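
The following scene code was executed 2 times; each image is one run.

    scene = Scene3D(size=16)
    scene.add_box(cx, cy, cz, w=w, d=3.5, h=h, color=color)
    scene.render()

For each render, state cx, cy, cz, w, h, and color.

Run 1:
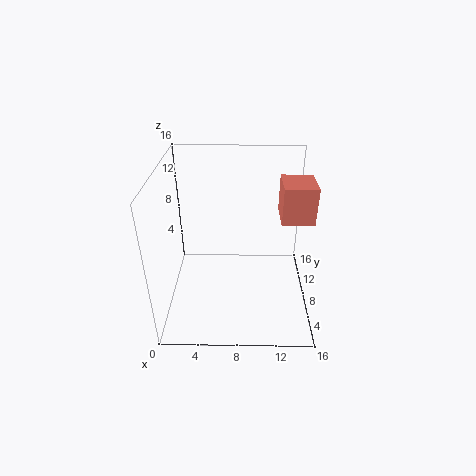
cx = 12; cy = 3; cz = 12.5; w = 3; h = 3.5; color = 'salmon'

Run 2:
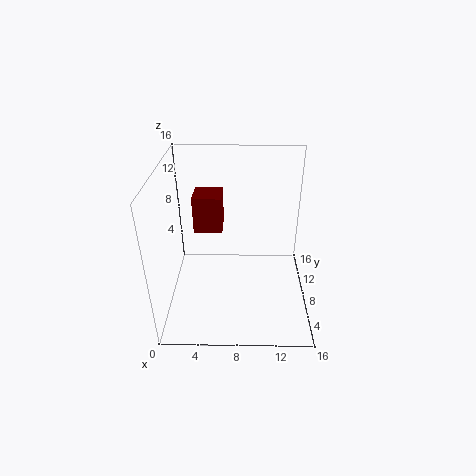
cx = 2.5; cy = 11.5; cz = 6.5; w = 3.5; h = 4.5; color = 'maroon'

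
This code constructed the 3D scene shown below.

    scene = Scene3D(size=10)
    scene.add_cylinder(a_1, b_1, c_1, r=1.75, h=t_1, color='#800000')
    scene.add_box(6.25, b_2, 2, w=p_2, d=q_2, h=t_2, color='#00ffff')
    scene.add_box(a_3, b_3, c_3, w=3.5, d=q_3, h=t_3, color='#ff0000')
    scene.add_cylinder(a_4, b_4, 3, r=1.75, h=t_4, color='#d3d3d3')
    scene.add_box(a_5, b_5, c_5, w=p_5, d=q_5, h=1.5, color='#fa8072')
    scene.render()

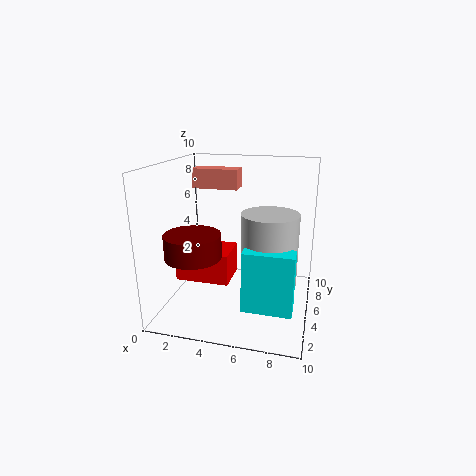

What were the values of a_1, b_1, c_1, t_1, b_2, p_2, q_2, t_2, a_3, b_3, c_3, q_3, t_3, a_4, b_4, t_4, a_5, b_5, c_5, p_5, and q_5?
a_1 = 3, b_1 = 1.75, c_1 = 4.75, t_1 = 1.5, b_2 = 0.75, p_2 = 3, q_2 = 1.25, t_2 = 3.75, a_3 = 1.5, b_3 = 2.25, c_3 = 2.75, q_3 = 2.5, t_3 = 2, a_4 = 7.5, b_4 = 3, t_4 = 4.5, a_5 = 0.75, b_5 = 7.5, c_5 = 7.75, p_5 = 3.5, q_5 = 1.5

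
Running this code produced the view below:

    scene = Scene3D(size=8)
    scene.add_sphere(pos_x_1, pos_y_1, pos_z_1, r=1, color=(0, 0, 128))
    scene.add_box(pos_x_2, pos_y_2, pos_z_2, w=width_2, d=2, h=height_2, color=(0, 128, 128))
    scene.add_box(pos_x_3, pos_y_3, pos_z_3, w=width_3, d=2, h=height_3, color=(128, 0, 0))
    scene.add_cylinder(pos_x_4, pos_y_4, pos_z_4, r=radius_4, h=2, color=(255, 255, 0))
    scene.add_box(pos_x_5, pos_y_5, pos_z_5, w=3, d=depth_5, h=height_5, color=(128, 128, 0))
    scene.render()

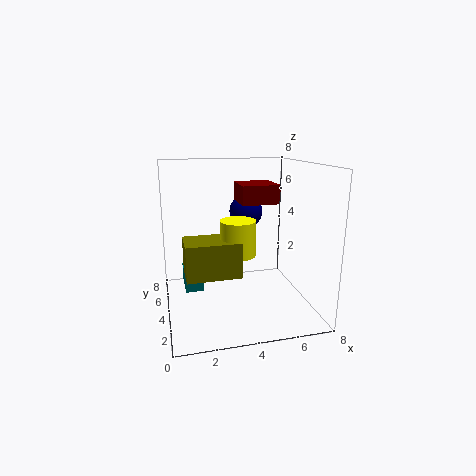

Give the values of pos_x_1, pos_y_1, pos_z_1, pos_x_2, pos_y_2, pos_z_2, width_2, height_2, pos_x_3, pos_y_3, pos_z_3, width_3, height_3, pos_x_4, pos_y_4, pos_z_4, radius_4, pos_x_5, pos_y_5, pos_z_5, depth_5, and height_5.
pos_x_1 = 5; pos_y_1 = 6; pos_z_1 = 5; pos_x_2 = 1; pos_y_2 = 4; pos_z_2 = 1; width_2 = 1; height_2 = 1; pos_x_3 = 4; pos_y_3 = 3; pos_z_3 = 6; width_3 = 2; height_3 = 1; pos_x_4 = 4; pos_y_4 = 4; pos_z_4 = 3; radius_4 = 1; pos_x_5 = 1; pos_y_5 = 3; pos_z_5 = 2; depth_5 = 2; height_5 = 2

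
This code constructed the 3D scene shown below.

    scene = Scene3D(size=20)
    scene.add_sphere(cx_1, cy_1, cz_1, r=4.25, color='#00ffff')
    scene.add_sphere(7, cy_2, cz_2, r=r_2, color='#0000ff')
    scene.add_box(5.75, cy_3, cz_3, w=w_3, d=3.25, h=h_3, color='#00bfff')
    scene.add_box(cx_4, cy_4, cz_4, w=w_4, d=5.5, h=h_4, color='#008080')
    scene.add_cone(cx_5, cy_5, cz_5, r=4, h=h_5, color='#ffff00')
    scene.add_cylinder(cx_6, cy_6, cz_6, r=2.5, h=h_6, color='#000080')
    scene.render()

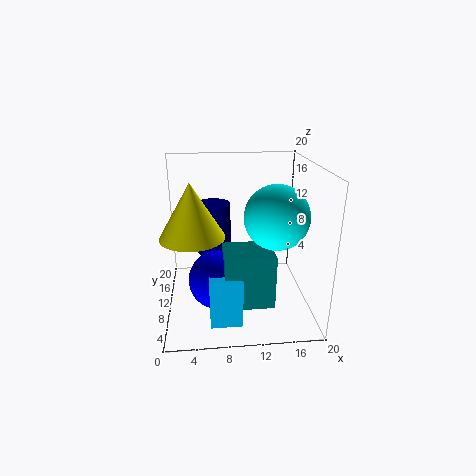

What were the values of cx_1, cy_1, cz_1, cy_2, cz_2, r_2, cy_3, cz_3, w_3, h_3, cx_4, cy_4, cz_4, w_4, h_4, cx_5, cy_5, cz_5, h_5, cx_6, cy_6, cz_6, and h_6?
cx_1 = 14.75, cy_1 = 7.5, cz_1 = 13.75, cy_2 = 8, cz_2 = 4.75, r_2 = 4, cy_3 = 3.25, cz_3 = 0.25, w_3 = 4.25, h_3 = 6.75, cx_4 = 7.75, cy_4 = 3.75, cz_4 = 2.5, w_4 = 6.5, h_4 = 7.25, cx_5 = 4, cy_5 = 5.75, cz_5 = 12.25, h_5 = 6.75, cx_6 = 6.75, cy_6 = 13.5, cz_6 = 6.5, h_6 = 7.5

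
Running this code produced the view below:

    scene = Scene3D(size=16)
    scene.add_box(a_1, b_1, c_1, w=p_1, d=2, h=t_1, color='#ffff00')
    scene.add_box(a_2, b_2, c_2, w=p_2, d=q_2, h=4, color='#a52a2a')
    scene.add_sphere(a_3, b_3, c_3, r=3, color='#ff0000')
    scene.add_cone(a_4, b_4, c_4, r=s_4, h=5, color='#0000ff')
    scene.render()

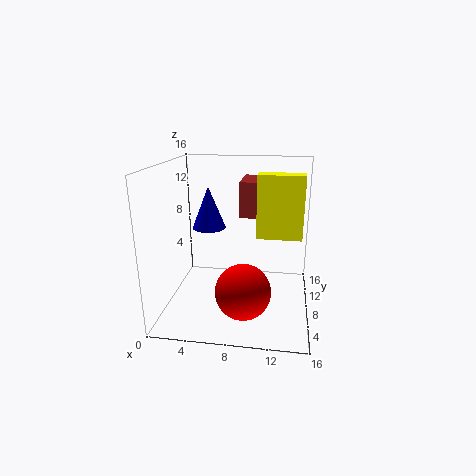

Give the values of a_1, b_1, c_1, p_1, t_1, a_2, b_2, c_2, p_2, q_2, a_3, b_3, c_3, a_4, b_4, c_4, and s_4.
a_1 = 10; b_1 = 8; c_1 = 8; p_1 = 5; t_1 = 7; a_2 = 8; b_2 = 9; c_2 = 10; p_2 = 2; q_2 = 5; a_3 = 9; b_3 = 5; c_3 = 3; a_4 = 4; b_4 = 11; c_4 = 8; s_4 = 2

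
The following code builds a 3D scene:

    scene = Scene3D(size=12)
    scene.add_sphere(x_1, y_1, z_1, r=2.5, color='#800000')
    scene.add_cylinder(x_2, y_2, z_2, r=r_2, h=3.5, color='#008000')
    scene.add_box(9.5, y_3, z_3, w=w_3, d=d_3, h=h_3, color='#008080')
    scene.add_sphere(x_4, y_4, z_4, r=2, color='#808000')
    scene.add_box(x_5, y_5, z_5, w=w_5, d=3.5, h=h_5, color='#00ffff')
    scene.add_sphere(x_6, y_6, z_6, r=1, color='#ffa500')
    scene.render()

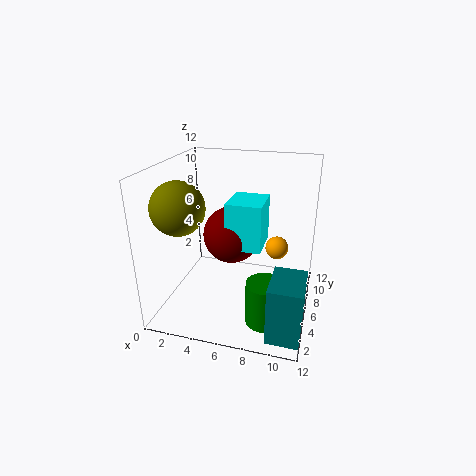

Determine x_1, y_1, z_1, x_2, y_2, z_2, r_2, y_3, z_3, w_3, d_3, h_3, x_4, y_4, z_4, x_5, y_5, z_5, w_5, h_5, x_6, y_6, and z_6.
x_1 = 5, y_1 = 7.5, z_1 = 5.5, x_2 = 9, y_2 = 3, z_2 = 0.5, r_2 = 1.5, y_3 = 0.5, z_3 = 0.5, w_3 = 2.5, d_3 = 3.5, h_3 = 4.5, x_4 = 2.5, y_4 = 2.5, z_4 = 9.5, x_5 = 5, y_5 = 5.5, z_5 = 5, w_5 = 3, h_5 = 4, x_6 = 9, y_6 = 8, z_6 = 4.5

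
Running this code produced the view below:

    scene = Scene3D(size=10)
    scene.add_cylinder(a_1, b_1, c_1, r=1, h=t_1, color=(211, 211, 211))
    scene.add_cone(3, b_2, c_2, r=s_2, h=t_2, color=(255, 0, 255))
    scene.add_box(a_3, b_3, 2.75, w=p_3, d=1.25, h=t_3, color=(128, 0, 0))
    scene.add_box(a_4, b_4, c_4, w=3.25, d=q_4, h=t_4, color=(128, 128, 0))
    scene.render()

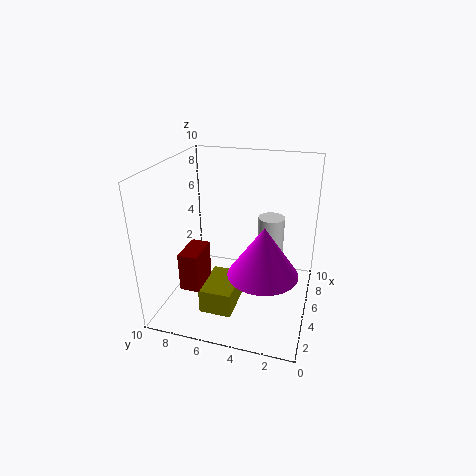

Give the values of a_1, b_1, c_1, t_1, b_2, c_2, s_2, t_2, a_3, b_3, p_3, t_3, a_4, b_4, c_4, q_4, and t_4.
a_1 = 8; b_1 = 3.25; c_1 = 2.25; t_1 = 3.25; b_2 = 2.75; c_2 = 3.75; s_2 = 2.25; t_2 = 3.25; a_3 = 1.25; b_3 = 6.5; p_3 = 2.25; t_3 = 2.5; a_4 = 2.25; b_4 = 4.75; c_4 = 0.25; q_4 = 2.25; t_4 = 1.75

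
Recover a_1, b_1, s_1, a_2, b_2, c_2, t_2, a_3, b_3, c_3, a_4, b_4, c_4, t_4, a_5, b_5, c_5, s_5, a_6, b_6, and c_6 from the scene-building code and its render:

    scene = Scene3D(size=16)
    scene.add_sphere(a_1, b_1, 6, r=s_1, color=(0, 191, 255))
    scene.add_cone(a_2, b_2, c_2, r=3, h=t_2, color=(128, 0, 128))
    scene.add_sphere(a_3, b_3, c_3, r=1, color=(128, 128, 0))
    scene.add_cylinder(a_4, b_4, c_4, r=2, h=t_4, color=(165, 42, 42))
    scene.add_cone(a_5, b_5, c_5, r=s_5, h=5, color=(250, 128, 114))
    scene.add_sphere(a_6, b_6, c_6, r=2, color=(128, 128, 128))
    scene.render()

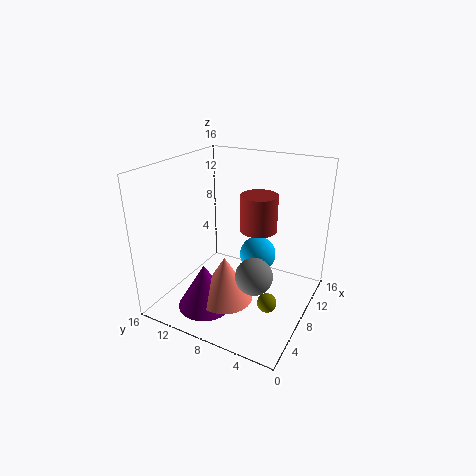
a_1 = 9; b_1 = 6; s_1 = 2; a_2 = 4; b_2 = 10; c_2 = 1; t_2 = 5; a_3 = 5; b_3 = 3; c_3 = 3; a_4 = 9; b_4 = 6; c_4 = 9; t_4 = 4; a_5 = 5; b_5 = 8; c_5 = 2; s_5 = 3; a_6 = 6; b_6 = 5; c_6 = 5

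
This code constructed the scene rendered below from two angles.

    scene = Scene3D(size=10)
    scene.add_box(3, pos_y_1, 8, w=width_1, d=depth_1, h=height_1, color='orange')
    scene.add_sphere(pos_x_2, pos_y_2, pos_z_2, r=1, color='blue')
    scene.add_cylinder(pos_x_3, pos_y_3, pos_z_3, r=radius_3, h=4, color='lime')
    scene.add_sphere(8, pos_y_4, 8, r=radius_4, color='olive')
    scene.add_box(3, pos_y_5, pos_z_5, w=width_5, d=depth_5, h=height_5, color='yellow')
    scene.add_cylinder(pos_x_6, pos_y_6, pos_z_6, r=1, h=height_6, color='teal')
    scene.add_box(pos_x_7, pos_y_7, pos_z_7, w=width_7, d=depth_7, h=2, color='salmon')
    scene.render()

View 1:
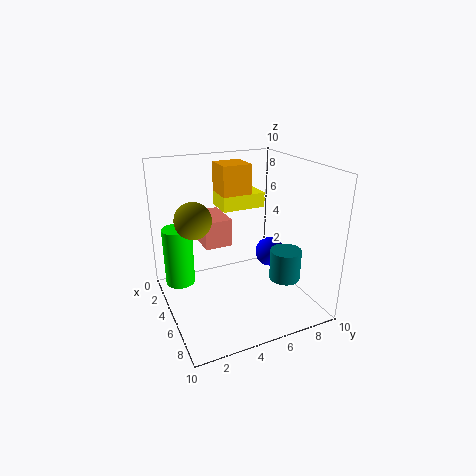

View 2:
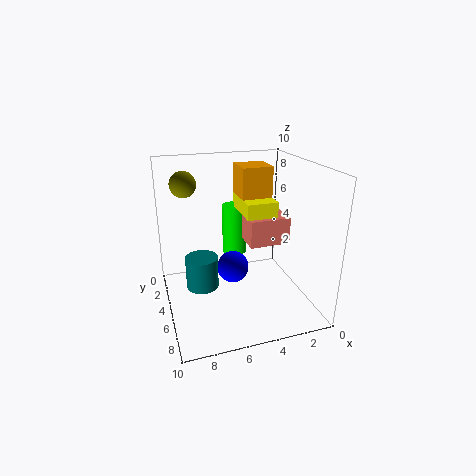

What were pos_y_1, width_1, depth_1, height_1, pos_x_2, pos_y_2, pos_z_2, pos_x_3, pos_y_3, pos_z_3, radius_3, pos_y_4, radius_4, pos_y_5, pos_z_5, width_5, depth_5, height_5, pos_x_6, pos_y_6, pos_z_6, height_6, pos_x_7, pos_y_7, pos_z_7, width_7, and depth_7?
pos_y_1 = 4; width_1 = 2; depth_1 = 2; height_1 = 2; pos_x_2 = 6; pos_y_2 = 7; pos_z_2 = 4; pos_x_3 = 4; pos_y_3 = 1; pos_z_3 = 2; radius_3 = 1; pos_y_4 = 1; radius_4 = 1; pos_y_5 = 4; pos_z_5 = 7; width_5 = 2; depth_5 = 3; height_5 = 1; pos_x_6 = 8; pos_y_6 = 7; pos_z_6 = 3; height_6 = 2; pos_x_7 = 1; pos_y_7 = 3; pos_z_7 = 4; width_7 = 3; depth_7 = 2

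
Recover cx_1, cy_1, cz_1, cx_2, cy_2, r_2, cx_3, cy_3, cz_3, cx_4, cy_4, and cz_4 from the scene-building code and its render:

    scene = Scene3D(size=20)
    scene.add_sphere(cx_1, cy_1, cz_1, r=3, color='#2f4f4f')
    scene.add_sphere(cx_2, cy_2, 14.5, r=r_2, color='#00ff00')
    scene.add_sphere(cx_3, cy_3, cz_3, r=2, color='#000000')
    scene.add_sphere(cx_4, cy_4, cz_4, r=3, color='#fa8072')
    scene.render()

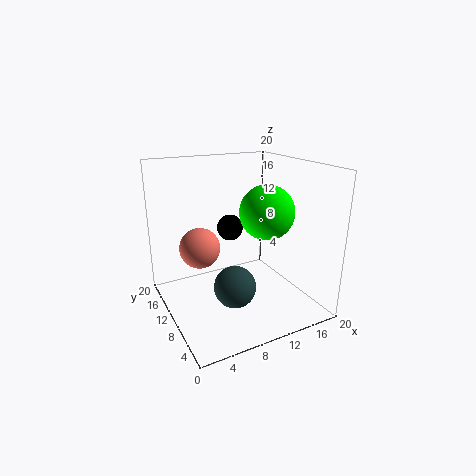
cx_1 = 9
cy_1 = 9
cz_1 = 3
cx_2 = 12
cy_2 = 6
r_2 = 3.5
cx_3 = 11.5
cy_3 = 15.5
cz_3 = 9.5
cx_4 = 6
cy_4 = 14.5
cz_4 = 7.5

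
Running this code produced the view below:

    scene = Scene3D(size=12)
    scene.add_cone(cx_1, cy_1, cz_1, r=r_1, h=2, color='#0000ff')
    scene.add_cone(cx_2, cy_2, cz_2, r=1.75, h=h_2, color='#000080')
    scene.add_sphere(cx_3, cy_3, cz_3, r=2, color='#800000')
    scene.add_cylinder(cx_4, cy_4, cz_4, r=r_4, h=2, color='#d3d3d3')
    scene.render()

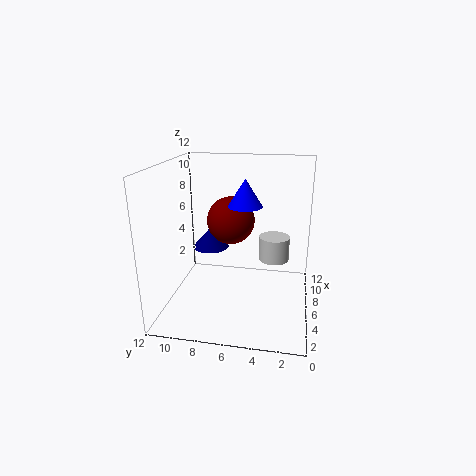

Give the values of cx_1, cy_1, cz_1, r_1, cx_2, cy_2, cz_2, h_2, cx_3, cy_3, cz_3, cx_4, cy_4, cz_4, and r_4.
cx_1 = 3.5; cy_1 = 5; cz_1 = 9.5; r_1 = 1.25; cx_2 = 10; cy_2 = 9.5; cz_2 = 3.25; h_2 = 2; cx_3 = 6.75; cy_3 = 6.75; cz_3 = 7.25; cx_4 = 6.25; cy_4 = 3; cz_4 = 4.25; r_4 = 1.25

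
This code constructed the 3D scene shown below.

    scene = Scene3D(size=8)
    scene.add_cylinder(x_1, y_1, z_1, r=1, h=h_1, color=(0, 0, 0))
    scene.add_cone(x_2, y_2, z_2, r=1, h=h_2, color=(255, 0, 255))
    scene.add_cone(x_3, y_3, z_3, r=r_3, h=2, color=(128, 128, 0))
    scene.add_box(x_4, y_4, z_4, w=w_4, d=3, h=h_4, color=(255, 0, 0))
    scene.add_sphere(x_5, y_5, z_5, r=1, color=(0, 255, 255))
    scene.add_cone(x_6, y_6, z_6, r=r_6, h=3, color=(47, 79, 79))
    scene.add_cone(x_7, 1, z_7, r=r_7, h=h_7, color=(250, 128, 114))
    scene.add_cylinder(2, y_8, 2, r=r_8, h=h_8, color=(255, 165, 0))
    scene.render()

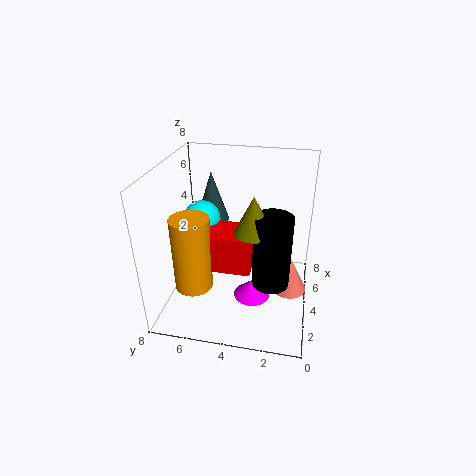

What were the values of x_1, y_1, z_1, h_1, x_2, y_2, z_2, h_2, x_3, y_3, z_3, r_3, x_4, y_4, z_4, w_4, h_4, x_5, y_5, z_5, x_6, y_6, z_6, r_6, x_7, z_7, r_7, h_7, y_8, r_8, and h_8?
x_1 = 3, y_1 = 2, z_1 = 2, h_1 = 4, x_2 = 3, y_2 = 3, z_2 = 1, h_2 = 1, x_3 = 3, y_3 = 3, z_3 = 5, r_3 = 1, x_4 = 2, y_4 = 3, z_4 = 3, w_4 = 2, h_4 = 2, x_5 = 4, y_5 = 6, z_5 = 5, x_6 = 6, y_6 = 6, z_6 = 4, r_6 = 1, x_7 = 4, z_7 = 1, r_7 = 1, h_7 = 2, y_8 = 6, r_8 = 1, h_8 = 4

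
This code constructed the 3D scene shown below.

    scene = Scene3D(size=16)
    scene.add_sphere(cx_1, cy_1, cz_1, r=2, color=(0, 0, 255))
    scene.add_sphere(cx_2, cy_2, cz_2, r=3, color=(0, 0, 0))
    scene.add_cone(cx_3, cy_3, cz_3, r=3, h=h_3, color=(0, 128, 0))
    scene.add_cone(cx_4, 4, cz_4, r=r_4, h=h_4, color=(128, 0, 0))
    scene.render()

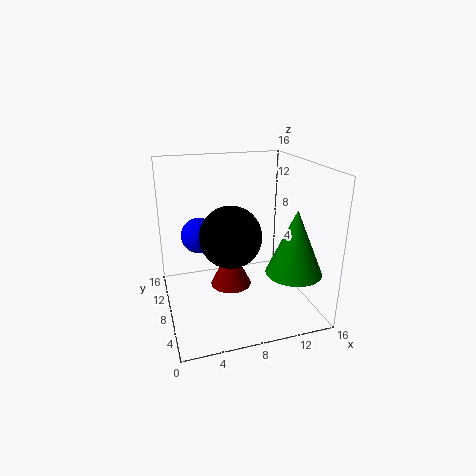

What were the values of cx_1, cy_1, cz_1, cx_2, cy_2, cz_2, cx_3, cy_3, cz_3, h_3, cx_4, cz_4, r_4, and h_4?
cx_1 = 4
cy_1 = 10
cz_1 = 8
cx_2 = 6
cy_2 = 4
cz_2 = 10
cx_3 = 13
cy_3 = 4
cz_3 = 5
h_3 = 7
cx_4 = 6
cz_4 = 5
r_4 = 2
h_4 = 4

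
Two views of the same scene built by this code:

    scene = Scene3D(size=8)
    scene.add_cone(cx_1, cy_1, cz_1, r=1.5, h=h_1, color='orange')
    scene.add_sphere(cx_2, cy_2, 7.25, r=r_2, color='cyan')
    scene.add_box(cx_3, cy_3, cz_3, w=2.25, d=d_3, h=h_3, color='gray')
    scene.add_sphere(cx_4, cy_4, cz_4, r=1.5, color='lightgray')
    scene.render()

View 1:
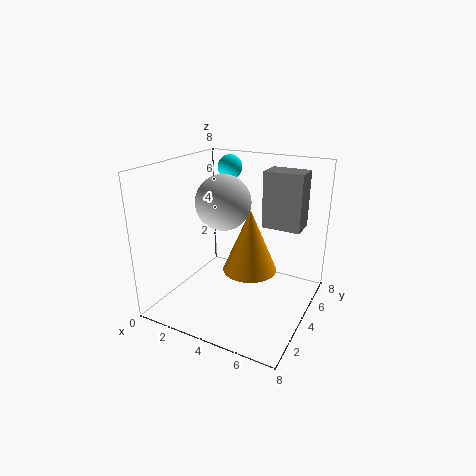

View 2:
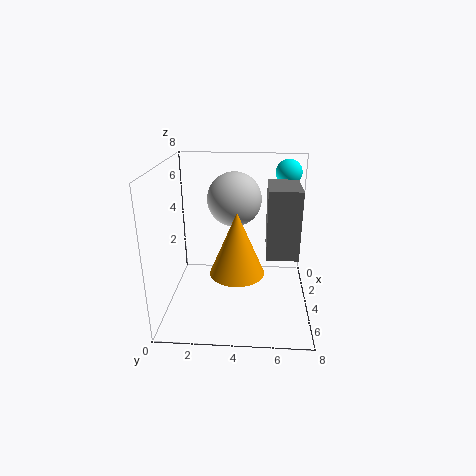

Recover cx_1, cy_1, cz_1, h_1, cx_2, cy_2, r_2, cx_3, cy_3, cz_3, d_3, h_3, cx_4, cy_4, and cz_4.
cx_1 = 4.75
cy_1 = 4
cz_1 = 2.25
h_1 = 3.5
cx_2 = 2
cy_2 = 6.75
r_2 = 0.75
cx_3 = 4.75
cy_3 = 5.5
cz_3 = 4.25
d_3 = 1.5
h_3 = 3.25
cx_4 = 3.25
cy_4 = 3.75
cz_4 = 6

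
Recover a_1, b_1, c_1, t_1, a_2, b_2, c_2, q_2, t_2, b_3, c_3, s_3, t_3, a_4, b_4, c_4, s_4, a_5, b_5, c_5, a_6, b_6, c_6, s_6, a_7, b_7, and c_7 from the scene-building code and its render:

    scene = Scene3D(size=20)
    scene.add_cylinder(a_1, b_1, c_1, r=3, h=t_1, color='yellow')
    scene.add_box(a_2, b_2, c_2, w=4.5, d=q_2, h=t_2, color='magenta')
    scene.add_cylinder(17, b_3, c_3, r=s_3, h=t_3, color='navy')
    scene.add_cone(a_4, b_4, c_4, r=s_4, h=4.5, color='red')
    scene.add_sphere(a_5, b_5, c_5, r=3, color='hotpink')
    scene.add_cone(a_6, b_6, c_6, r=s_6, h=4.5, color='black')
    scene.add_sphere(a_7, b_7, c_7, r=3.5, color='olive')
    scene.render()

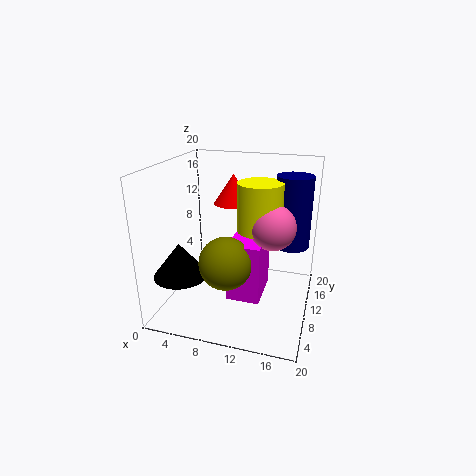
a_1 = 13
b_1 = 10
c_1 = 11.5
t_1 = 6.5
a_2 = 9.5
b_2 = 6
c_2 = 2.5
q_2 = 6.5
t_2 = 8
b_3 = 13
c_3 = 8.5
s_3 = 2.5
t_3 = 10
a_4 = 7.5
b_4 = 16
c_4 = 13
s_4 = 3
a_5 = 15
b_5 = 9
c_5 = 12.5
a_6 = 4
b_6 = 4
c_6 = 6.5
s_6 = 3.5
a_7 = 9.5
b_7 = 6
c_7 = 8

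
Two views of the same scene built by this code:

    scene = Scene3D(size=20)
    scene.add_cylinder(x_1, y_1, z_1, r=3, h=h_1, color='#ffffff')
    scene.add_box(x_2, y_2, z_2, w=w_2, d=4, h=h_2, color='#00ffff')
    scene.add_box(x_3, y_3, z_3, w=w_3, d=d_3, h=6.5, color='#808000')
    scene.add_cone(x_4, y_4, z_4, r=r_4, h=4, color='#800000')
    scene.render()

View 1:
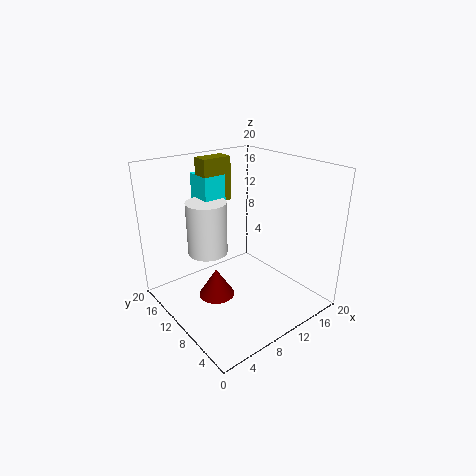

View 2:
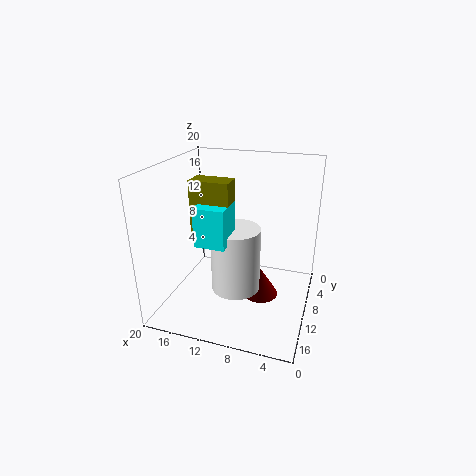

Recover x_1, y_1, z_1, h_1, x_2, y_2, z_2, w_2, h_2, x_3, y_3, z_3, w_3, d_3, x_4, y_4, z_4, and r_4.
x_1 = 8.5, y_1 = 15.5, z_1 = 6, h_1 = 8, x_2 = 8.5, y_2 = 15.5, z_2 = 13, w_2 = 3.5, h_2 = 4.5, x_3 = 8.5, y_3 = 15.5, z_3 = 13.5, w_3 = 4.5, d_3 = 2.5, x_4 = 6.5, y_4 = 10.5, z_4 = 2, r_4 = 2.5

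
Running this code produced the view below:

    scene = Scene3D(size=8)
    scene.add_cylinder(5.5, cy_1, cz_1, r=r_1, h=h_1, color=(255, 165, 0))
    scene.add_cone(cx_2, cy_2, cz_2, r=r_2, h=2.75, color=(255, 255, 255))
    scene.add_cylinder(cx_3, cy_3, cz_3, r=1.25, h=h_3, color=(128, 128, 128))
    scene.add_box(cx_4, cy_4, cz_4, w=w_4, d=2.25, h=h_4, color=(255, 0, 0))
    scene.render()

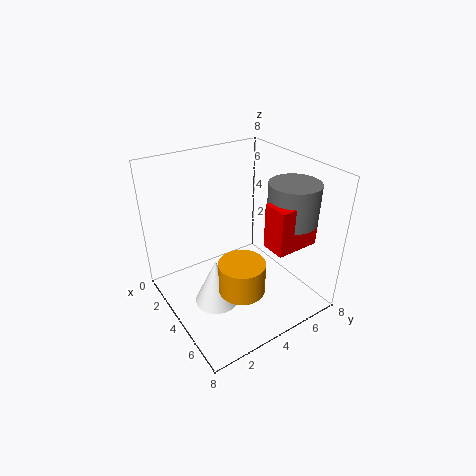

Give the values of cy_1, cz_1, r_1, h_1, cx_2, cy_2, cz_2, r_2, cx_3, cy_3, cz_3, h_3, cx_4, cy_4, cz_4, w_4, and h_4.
cy_1 = 3.25, cz_1 = 1.75, r_1 = 1.25, h_1 = 1.75, cx_2 = 4, cy_2 = 2.5, cz_2 = 0.25, r_2 = 1.25, cx_3 = 6.5, cy_3 = 5.5, cz_3 = 5.75, h_3 = 2, cx_4 = 6.25, cy_4 = 4, cz_4 = 4.75, w_4 = 1.25, h_4 = 2.25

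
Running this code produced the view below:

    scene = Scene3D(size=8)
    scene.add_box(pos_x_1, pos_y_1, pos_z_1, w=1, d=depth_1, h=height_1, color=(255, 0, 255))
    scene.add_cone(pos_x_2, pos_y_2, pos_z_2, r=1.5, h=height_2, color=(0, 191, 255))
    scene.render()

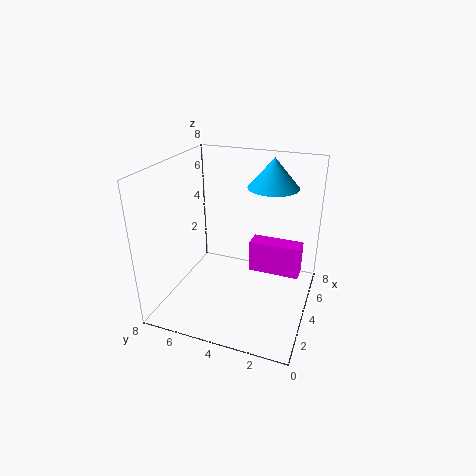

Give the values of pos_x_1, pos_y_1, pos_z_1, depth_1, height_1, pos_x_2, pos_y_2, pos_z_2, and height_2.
pos_x_1 = 3.75; pos_y_1 = 0.5; pos_z_1 = 2.25; depth_1 = 2.75; height_1 = 1.75; pos_x_2 = 6.5; pos_y_2 = 2.75; pos_z_2 = 6.25; height_2 = 1.75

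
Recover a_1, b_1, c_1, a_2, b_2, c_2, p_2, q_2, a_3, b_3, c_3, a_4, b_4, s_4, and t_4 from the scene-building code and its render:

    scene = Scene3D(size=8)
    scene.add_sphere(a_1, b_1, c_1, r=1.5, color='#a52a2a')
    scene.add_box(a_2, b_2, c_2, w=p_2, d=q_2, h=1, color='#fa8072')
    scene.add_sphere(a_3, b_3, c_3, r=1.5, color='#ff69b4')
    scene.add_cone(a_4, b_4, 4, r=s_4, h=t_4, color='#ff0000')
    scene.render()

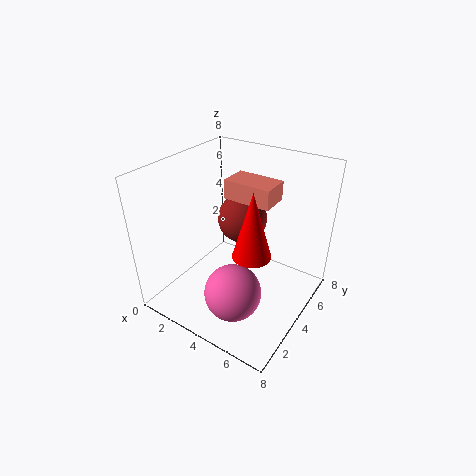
a_1 = 3; b_1 = 6; c_1 = 4; a_2 = 3.5; b_2 = 3.5; c_2 = 6.5; p_2 = 2.5; q_2 = 1.5; a_3 = 5; b_3 = 2; c_3 = 2; a_4 = 5.5; b_4 = 3; s_4 = 1; t_4 = 3.5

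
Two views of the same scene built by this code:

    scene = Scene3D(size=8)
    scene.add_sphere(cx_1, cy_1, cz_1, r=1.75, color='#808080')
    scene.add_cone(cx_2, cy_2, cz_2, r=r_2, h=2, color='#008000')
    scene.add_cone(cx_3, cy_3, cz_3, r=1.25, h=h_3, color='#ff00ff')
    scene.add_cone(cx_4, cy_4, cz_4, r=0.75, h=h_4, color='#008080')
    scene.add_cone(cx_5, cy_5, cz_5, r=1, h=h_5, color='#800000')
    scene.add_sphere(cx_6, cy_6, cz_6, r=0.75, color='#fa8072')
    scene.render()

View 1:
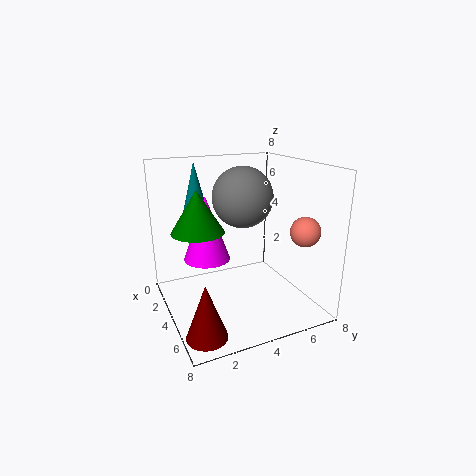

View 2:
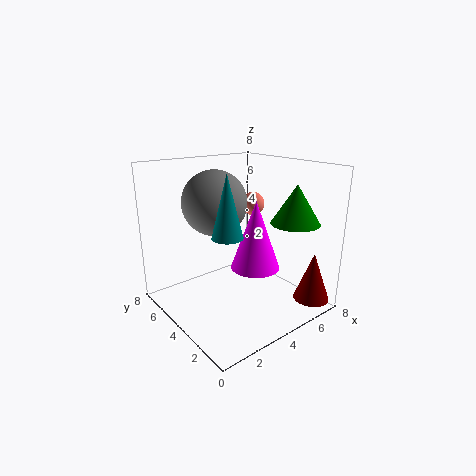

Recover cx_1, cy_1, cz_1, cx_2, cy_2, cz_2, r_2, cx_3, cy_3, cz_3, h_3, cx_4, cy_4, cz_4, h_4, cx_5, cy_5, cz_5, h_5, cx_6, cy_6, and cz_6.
cx_1 = 3, cy_1 = 4.75, cz_1 = 6, cx_2 = 5.5, cy_2 = 1.25, cz_2 = 5.25, r_2 = 1.25, cx_3 = 3.75, cy_3 = 2.25, cz_3 = 3, h_3 = 3.5, cx_4 = 2, cy_4 = 2.25, cz_4 = 5, h_4 = 3, cx_5 = 7, cy_5 = 1, cz_5 = 0.5, h_5 = 2.75, cx_6 = 7, cy_6 = 6.25, cz_6 = 5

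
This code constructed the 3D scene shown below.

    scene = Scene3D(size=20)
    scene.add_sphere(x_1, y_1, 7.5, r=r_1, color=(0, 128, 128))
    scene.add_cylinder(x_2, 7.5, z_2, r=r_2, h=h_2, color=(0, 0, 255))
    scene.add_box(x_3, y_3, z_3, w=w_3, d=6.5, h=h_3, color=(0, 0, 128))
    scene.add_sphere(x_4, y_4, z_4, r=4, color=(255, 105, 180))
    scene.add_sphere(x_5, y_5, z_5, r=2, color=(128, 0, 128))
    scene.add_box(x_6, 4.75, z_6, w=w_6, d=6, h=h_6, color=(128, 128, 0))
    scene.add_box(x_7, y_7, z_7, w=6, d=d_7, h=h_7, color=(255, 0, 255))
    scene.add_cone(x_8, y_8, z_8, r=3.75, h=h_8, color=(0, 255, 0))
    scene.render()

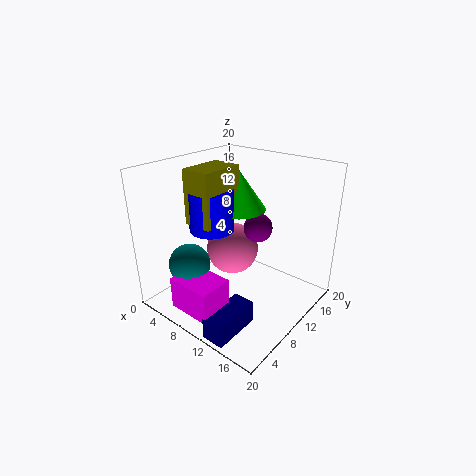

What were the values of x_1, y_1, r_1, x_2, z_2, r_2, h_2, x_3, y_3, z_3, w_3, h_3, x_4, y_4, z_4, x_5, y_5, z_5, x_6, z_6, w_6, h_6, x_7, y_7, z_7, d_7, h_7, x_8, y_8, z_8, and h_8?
x_1 = 6.75
y_1 = 3.75
r_1 = 2.75
x_2 = 7.5
z_2 = 11.5
r_2 = 3
h_2 = 5.5
x_3 = 12.25
y_3 = 0.25
z_3 = 0.5
w_3 = 3
h_3 = 3
x_4 = 6.25
y_4 = 13.25
z_4 = 5.75
x_5 = 11.75
y_5 = 12.25
z_5 = 11.25
x_6 = 5.5
z_6 = 12.75
w_6 = 4
h_6 = 7.25
x_7 = 6.75
y_7 = 0.25
z_7 = 2.75
d_7 = 4.5
h_7 = 4.25
x_8 = 8.75
y_8 = 11.75
z_8 = 13.5
h_8 = 5.5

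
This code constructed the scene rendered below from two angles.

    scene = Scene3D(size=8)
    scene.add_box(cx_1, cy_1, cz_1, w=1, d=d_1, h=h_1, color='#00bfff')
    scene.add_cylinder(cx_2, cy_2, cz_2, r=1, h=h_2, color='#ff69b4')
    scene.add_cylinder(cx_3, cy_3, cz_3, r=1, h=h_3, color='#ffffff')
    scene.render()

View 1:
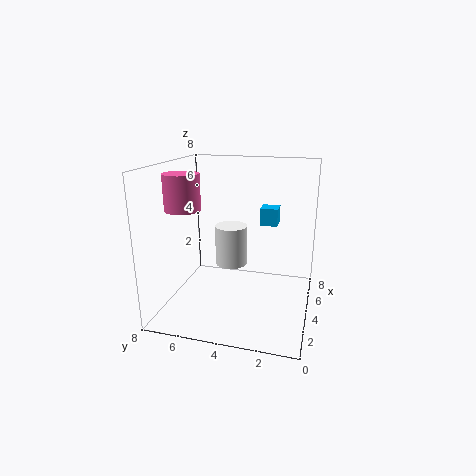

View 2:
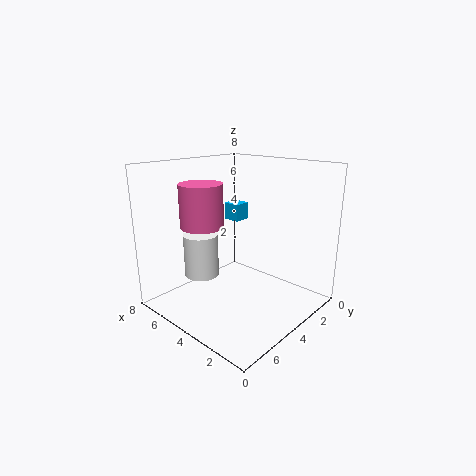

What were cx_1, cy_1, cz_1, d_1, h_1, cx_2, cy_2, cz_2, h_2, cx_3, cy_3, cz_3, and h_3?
cx_1 = 5
cy_1 = 2
cz_1 = 4.5
d_1 = 1
h_1 = 1
cx_2 = 3.5
cy_2 = 7
cz_2 = 5.5
h_2 = 2
cx_3 = 6
cy_3 = 5
cz_3 = 1.5
h_3 = 2.5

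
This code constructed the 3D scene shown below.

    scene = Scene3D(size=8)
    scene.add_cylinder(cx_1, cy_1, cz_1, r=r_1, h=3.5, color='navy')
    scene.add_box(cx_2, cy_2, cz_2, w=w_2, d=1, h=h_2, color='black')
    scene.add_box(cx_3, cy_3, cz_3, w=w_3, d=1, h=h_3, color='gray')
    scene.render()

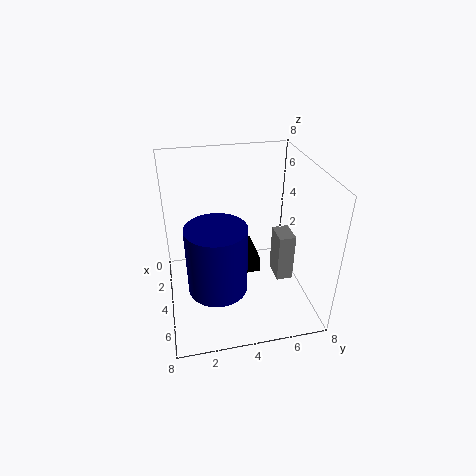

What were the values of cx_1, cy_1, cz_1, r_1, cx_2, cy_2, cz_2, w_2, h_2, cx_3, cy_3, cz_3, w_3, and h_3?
cx_1 = 6, cy_1 = 2.5, cz_1 = 2.5, r_1 = 1.5, cx_2 = 1, cy_2 = 4.5, cz_2 = 1, w_2 = 2.5, h_2 = 1, cx_3 = 2.5, cy_3 = 6.5, cz_3 = 0.5, w_3 = 1.5, h_3 = 3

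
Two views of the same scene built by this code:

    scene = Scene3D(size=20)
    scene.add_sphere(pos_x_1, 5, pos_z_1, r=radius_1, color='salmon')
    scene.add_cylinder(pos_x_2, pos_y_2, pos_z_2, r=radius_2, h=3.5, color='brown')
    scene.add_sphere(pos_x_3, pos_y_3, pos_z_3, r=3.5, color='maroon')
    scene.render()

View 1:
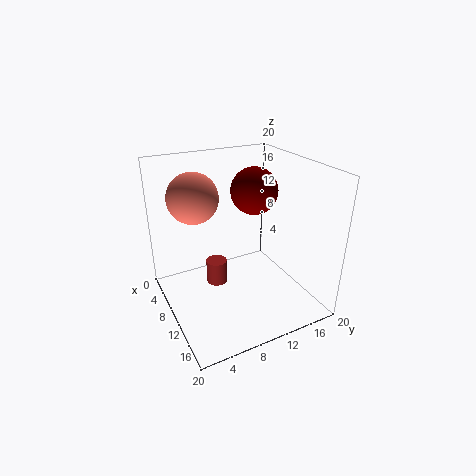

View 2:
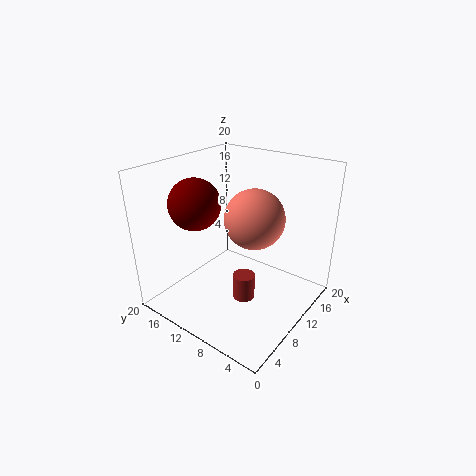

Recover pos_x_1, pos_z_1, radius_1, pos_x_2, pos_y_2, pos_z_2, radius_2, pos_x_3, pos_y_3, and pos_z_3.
pos_x_1 = 6.5
pos_z_1 = 15.5
radius_1 = 3.5
pos_x_2 = 8
pos_y_2 = 7.5
pos_z_2 = 2.5
radius_2 = 1.5
pos_x_3 = 6.5
pos_y_3 = 14.5
pos_z_3 = 15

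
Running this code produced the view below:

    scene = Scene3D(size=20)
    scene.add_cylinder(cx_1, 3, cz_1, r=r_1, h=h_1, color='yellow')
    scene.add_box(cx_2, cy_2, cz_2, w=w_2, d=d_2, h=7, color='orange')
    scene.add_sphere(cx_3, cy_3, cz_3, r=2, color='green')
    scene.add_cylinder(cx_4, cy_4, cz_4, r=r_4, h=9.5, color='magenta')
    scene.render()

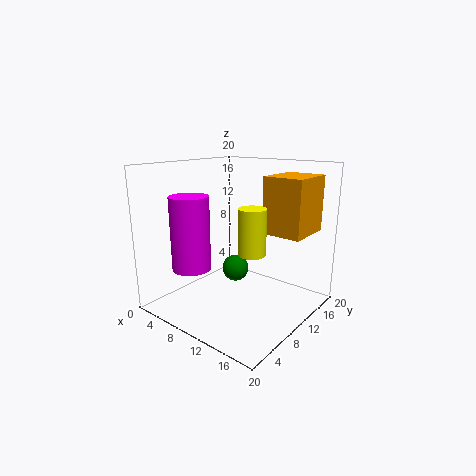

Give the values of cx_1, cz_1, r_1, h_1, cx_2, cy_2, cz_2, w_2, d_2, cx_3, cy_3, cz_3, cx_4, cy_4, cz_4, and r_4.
cx_1 = 17.5; cz_1 = 11.5; r_1 = 1.5; h_1 = 5; cx_2 = 15; cy_2 = 8.5; cz_2 = 12; w_2 = 5; d_2 = 6; cx_3 = 7.5; cy_3 = 12.5; cz_3 = 4; cx_4 = 7.5; cy_4 = 3.5; cz_4 = 7; r_4 = 2.5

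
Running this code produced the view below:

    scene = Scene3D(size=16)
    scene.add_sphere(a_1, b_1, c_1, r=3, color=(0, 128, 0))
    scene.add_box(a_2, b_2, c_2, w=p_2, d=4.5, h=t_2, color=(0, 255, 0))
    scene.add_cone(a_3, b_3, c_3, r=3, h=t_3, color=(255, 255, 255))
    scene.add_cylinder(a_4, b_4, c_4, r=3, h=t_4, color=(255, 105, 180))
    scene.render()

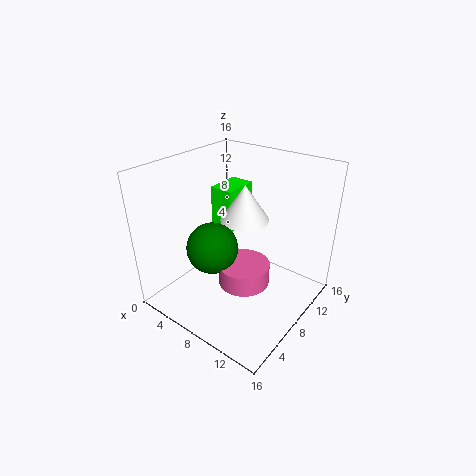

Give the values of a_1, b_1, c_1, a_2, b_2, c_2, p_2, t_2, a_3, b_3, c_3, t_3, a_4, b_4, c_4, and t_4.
a_1 = 5; b_1 = 7; c_1 = 6; a_2 = 1.5; b_2 = 11; c_2 = 6; p_2 = 3; t_2 = 5.5; a_3 = 6; b_3 = 12; c_3 = 8; t_3 = 4.5; a_4 = 8.5; b_4 = 8.5; c_4 = 2; t_4 = 2.5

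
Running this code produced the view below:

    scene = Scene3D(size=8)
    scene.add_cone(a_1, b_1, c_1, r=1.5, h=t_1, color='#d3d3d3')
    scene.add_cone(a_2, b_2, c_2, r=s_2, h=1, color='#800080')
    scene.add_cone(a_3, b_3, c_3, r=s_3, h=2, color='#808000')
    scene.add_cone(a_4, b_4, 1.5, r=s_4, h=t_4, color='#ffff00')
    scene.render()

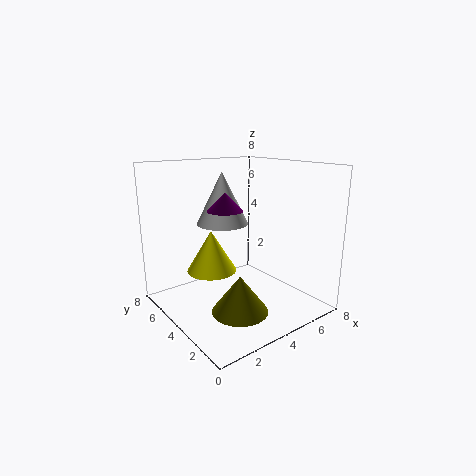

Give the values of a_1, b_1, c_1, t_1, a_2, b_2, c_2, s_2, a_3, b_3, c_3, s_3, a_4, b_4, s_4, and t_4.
a_1 = 4, b_1 = 5.5, c_1 = 4.5, t_1 = 3, a_2 = 3.5, b_2 = 4.5, c_2 = 5.5, s_2 = 1, a_3 = 3, b_3 = 2.5, c_3 = 0.5, s_3 = 1.5, a_4 = 3.5, b_4 = 6, s_4 = 1.5, t_4 = 2.5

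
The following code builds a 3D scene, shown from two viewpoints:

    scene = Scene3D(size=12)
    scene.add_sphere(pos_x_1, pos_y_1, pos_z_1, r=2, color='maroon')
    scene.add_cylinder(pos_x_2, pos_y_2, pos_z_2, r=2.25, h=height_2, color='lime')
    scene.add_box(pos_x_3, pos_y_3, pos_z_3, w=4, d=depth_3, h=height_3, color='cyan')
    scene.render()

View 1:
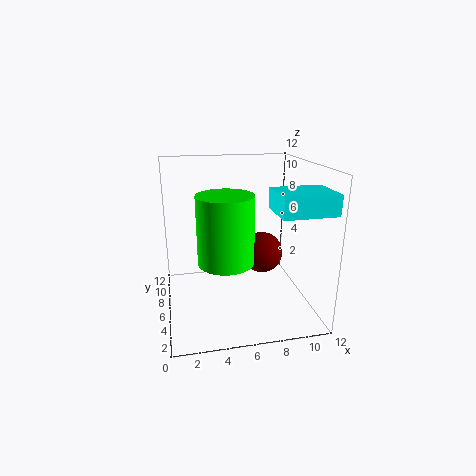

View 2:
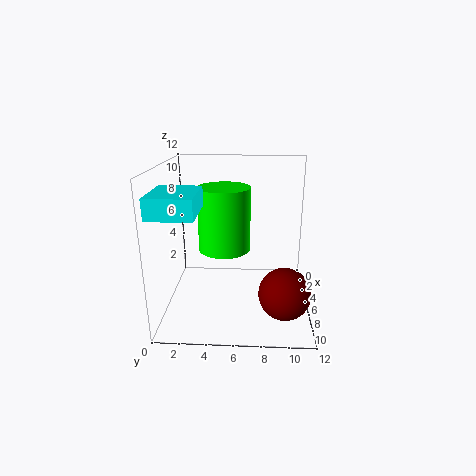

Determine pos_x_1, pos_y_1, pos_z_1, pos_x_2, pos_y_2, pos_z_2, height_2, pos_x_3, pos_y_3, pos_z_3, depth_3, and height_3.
pos_x_1 = 9.25, pos_y_1 = 9.75, pos_z_1 = 2.75, pos_x_2 = 4.75, pos_y_2 = 4.75, pos_z_2 = 4.5, height_2 = 5.5, pos_x_3 = 7.75, pos_y_3 = 0.25, pos_z_3 = 9.25, depth_3 = 3.25, height_3 = 1.5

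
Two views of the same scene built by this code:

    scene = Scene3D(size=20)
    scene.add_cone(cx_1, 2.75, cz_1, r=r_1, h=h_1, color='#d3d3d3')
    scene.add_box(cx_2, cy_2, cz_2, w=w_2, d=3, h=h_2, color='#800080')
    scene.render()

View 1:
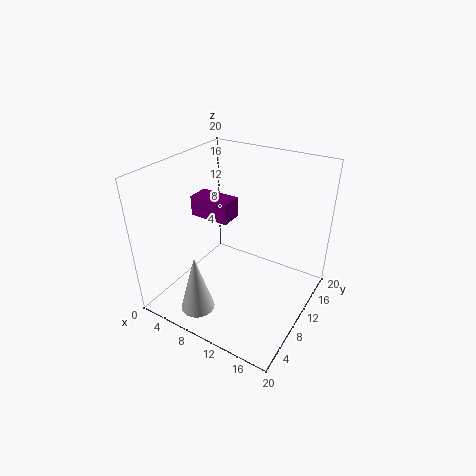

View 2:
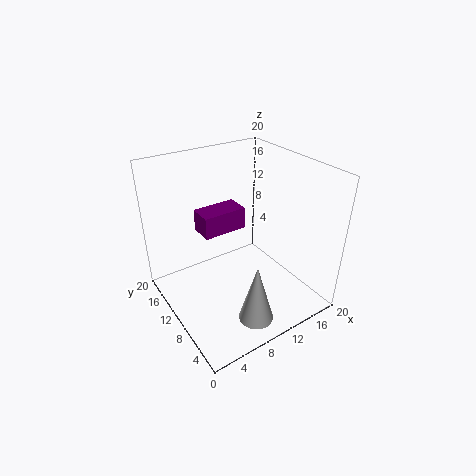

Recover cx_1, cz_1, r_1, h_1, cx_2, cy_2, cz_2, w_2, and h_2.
cx_1 = 8; cz_1 = 2.25; r_1 = 2.25; h_1 = 8; cx_2 = 4; cy_2 = 7.75; cz_2 = 13; w_2 = 5.5; h_2 = 2.75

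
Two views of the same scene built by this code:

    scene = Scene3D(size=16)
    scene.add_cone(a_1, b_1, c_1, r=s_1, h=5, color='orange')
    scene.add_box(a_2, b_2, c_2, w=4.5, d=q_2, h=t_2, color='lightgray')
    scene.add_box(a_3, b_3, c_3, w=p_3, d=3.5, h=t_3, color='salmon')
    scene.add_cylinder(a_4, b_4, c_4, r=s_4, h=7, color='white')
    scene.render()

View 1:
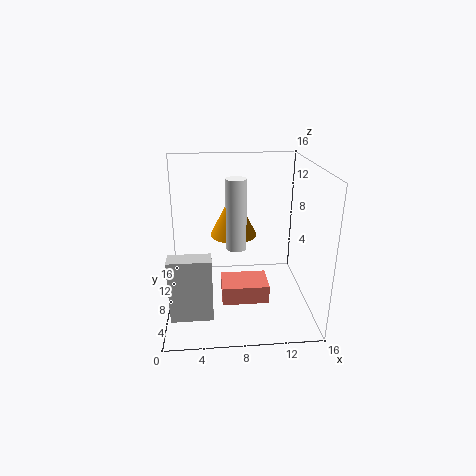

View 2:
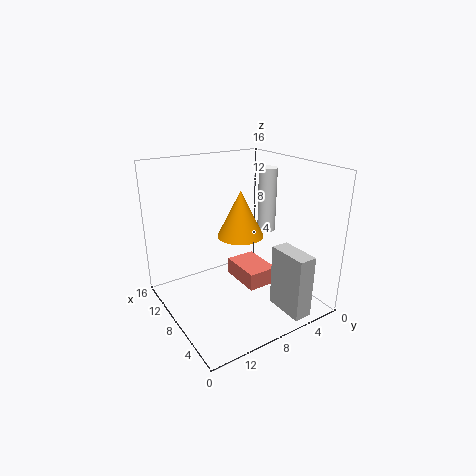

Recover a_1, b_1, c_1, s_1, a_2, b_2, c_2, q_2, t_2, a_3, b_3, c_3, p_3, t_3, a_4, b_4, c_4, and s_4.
a_1 = 7.5; b_1 = 8; c_1 = 8.5; s_1 = 2.5; a_2 = 0.5; b_2 = 3.5; c_2 = 0.5; q_2 = 2; t_2 = 7; a_3 = 6; b_3 = 4; c_3 = 2; p_3 = 5; t_3 = 2; a_4 = 7.5; b_4 = 4.5; c_4 = 8.5; s_4 = 1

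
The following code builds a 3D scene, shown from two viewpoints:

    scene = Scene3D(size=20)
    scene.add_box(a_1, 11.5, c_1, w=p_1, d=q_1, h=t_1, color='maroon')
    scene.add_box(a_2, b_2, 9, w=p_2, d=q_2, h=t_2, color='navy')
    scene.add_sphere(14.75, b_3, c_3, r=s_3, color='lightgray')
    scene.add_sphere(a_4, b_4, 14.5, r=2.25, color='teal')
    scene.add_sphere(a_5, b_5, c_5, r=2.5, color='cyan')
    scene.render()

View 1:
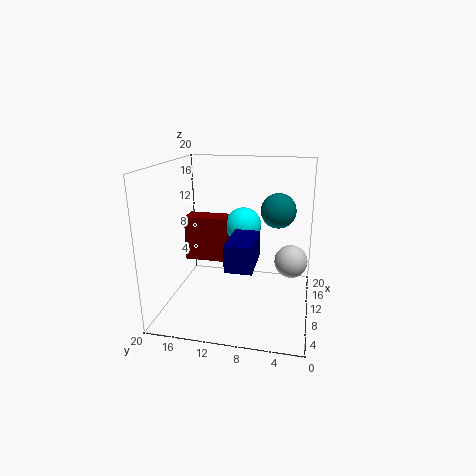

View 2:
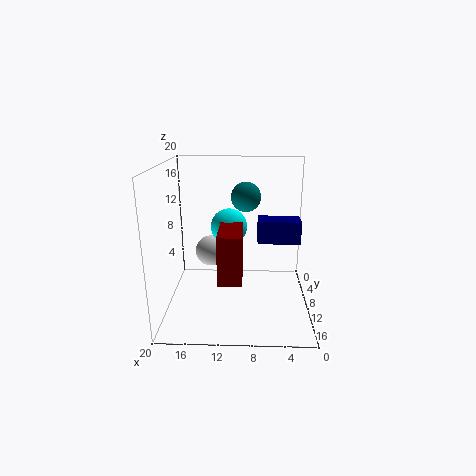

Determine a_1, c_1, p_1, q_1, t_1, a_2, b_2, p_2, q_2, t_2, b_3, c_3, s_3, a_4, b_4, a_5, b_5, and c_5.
a_1 = 9.25; c_1 = 6.5; p_1 = 3; q_1 = 6; t_1 = 6.25; a_2 = 1.25; b_2 = 6.5; p_2 = 6; q_2 = 3.25; t_2 = 3.25; b_3 = 2.75; c_3 = 5; s_3 = 2.5; a_4 = 9; b_4 = 4.5; a_5 = 11.25; b_5 = 9.5; c_5 = 11.5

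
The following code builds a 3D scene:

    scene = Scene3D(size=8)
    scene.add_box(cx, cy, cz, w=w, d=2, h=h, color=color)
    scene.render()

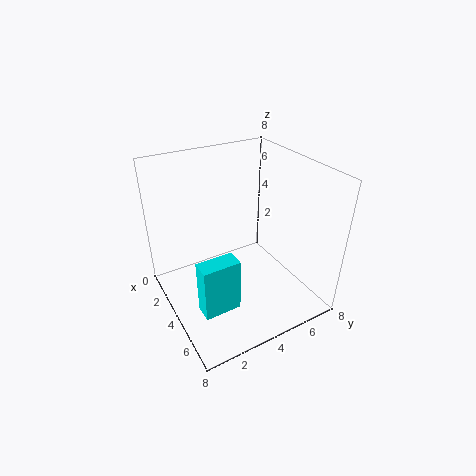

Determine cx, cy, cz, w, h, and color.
cx = 5; cy = 1; cz = 1; w = 1; h = 3; color = 'cyan'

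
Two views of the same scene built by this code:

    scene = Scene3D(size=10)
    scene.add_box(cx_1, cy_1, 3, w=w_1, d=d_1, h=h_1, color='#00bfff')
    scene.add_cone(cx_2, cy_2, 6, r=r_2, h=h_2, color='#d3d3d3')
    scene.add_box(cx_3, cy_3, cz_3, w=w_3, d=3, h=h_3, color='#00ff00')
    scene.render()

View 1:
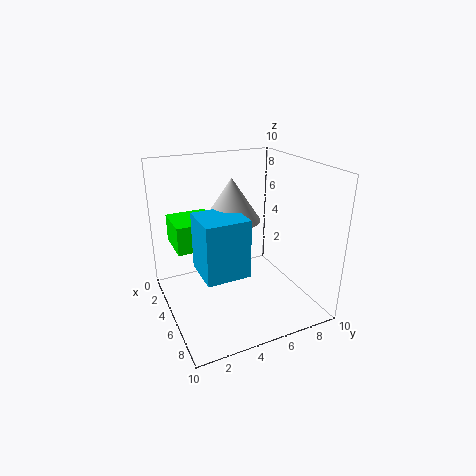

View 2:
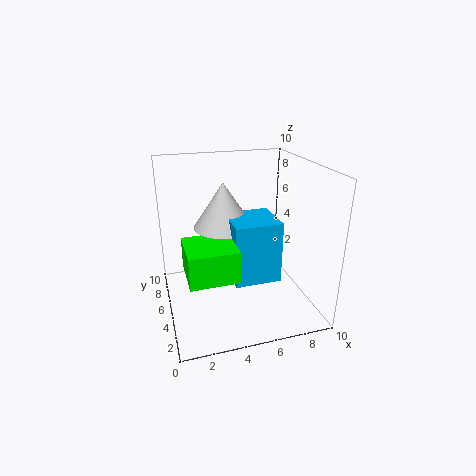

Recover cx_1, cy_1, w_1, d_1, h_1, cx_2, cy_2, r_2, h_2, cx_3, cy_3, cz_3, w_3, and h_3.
cx_1 = 4
cy_1 = 2
w_1 = 3
d_1 = 3
h_1 = 4
cx_2 = 4
cy_2 = 5
r_2 = 2
h_2 = 3
cx_3 = 1
cy_3 = 1
cz_3 = 4
w_3 = 3
h_3 = 2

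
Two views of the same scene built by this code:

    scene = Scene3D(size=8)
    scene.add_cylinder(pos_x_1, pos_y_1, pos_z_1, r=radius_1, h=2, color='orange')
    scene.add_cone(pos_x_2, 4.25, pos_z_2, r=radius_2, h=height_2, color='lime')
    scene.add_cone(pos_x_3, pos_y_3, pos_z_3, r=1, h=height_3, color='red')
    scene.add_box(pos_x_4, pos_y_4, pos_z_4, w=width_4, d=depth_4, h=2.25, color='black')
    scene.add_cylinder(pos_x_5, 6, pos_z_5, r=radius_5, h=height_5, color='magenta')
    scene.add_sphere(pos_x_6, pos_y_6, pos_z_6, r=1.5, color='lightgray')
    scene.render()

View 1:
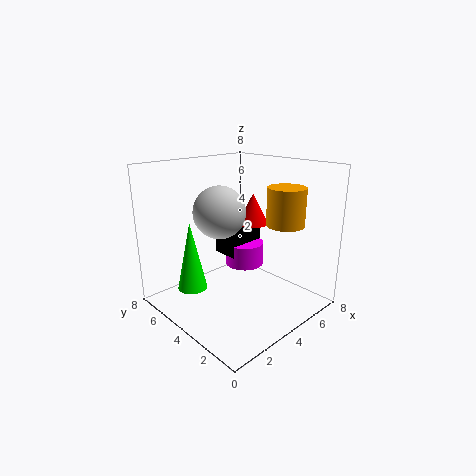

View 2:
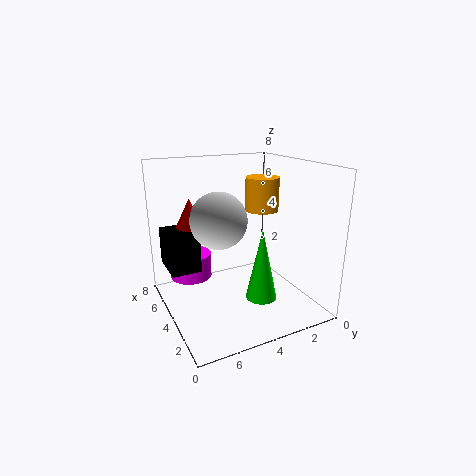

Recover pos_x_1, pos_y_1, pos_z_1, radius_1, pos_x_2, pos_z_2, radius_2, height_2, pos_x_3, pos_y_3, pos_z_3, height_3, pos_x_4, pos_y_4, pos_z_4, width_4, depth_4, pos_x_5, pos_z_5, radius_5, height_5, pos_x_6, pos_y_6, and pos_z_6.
pos_x_1 = 5.25, pos_y_1 = 1.75, pos_z_1 = 5, radius_1 = 1, pos_x_2 = 1, pos_z_2 = 2, radius_2 = 0.75, height_2 = 3.5, pos_x_3 = 7, pos_y_3 = 5.75, pos_z_3 = 3.75, height_3 = 2, pos_x_4 = 5.25, pos_y_4 = 5.75, pos_z_4 = 1.75, width_4 = 2.5, depth_4 = 1.75, pos_x_5 = 6.5, pos_z_5 = 1, radius_5 = 1.25, height_5 = 1.5, pos_x_6 = 3.75, pos_y_6 = 5.25, pos_z_6 = 5.25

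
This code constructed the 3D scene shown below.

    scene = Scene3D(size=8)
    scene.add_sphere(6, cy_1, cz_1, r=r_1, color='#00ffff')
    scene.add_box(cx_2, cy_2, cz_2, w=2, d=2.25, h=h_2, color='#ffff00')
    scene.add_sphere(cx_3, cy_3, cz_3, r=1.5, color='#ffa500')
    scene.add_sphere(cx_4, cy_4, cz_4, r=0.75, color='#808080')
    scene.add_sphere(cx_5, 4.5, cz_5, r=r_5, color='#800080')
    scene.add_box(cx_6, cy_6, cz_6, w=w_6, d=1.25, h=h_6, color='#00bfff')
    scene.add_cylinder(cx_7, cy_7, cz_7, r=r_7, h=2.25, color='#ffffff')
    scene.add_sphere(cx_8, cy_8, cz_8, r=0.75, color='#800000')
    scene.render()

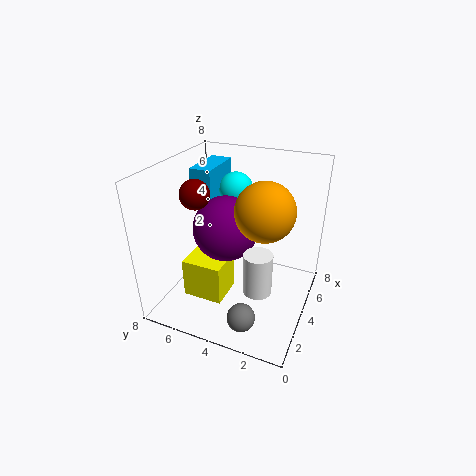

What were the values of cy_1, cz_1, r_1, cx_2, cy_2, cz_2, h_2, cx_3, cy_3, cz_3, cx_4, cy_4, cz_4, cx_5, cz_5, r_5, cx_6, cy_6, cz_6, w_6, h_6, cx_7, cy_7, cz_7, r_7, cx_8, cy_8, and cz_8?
cy_1 = 5, cz_1 = 6, r_1 = 1, cx_2 = 2, cy_2 = 4.25, cz_2 = 0.75, h_2 = 2.25, cx_3 = 3.25, cy_3 = 2.25, cz_3 = 6.25, cx_4 = 1.5, cy_4 = 2.75, cz_4 = 0.75, cx_5 = 3.5, cz_5 = 4.75, r_5 = 1.75, cx_6 = 4.25, cy_6 = 5.75, cz_6 = 5.5, w_6 = 2.75, h_6 = 2, cx_7 = 2.5, cy_7 = 2.25, cz_7 = 2, r_7 = 0.75, cx_8 = 2.25, cy_8 = 5.5, cz_8 = 7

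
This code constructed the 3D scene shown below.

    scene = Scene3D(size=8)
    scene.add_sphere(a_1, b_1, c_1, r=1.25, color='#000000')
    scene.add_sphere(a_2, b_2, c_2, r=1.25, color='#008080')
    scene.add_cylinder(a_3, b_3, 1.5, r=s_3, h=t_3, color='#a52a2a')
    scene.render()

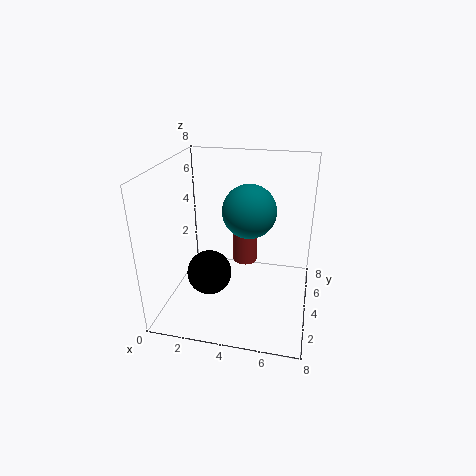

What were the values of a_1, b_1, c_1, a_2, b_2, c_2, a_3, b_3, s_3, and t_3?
a_1 = 2.5
b_1 = 3.25
c_1 = 2
a_2 = 5
b_2 = 2
c_2 = 6.5
a_3 = 4
b_3 = 6
s_3 = 0.75
t_3 = 3.75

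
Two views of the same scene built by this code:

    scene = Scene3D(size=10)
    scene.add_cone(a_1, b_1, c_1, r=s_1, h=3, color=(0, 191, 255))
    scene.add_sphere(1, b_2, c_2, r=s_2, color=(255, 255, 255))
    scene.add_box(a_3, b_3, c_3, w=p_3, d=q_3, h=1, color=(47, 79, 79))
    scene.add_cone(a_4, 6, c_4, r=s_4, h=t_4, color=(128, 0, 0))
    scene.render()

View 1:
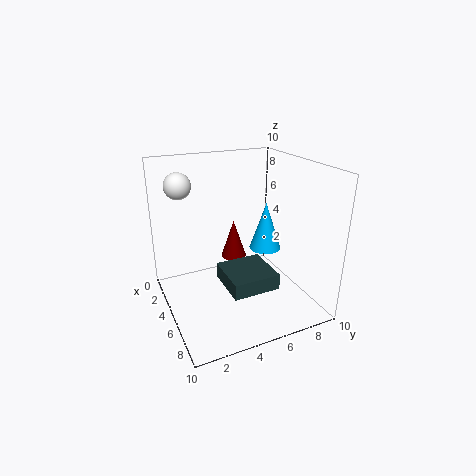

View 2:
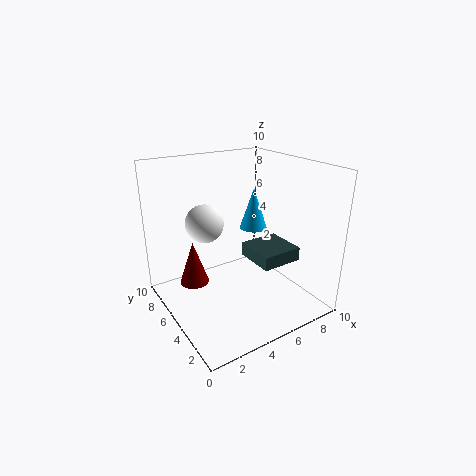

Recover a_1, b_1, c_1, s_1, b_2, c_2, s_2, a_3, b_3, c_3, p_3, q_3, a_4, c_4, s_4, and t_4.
a_1 = 7, b_1 = 6, c_1 = 5, s_1 = 1, b_2 = 2, c_2 = 8, s_2 = 1, a_3 = 6, b_3 = 3, c_3 = 3, p_3 = 3, q_3 = 3, a_4 = 2, c_4 = 2, s_4 = 1, t_4 = 3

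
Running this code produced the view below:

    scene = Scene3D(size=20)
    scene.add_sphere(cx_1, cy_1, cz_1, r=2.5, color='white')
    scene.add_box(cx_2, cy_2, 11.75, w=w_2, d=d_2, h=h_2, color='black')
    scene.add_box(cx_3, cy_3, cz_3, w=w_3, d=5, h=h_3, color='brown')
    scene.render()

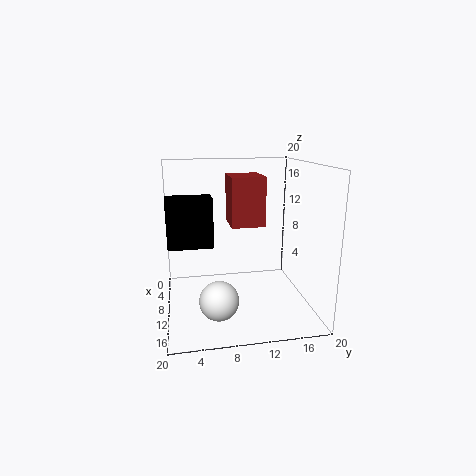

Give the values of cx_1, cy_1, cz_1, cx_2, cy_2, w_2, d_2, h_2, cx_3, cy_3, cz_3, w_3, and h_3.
cx_1 = 15.75; cy_1 = 6.5; cz_1 = 3.75; cx_2 = 15.5; cy_2 = 0.75; w_2 = 2.75; d_2 = 5; h_2 = 5.5; cx_3 = 2.25; cy_3 = 9.5; cz_3 = 10.75; w_3 = 5.75; h_3 = 7.25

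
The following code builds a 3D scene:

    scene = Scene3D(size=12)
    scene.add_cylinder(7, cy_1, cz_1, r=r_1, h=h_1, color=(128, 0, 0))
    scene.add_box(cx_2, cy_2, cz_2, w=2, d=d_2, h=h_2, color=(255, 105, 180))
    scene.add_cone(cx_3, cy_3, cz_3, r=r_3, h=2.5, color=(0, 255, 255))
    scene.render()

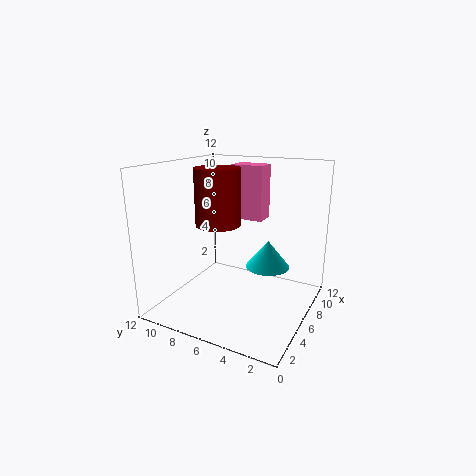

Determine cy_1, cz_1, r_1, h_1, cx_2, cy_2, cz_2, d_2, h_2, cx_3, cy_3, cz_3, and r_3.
cy_1 = 8.5
cz_1 = 6.5
r_1 = 2
h_1 = 5
cx_2 = 9.5
cy_2 = 5.5
cz_2 = 6.5
d_2 = 3
h_2 = 5
cx_3 = 9
cy_3 = 4.5
cz_3 = 2.5
r_3 = 2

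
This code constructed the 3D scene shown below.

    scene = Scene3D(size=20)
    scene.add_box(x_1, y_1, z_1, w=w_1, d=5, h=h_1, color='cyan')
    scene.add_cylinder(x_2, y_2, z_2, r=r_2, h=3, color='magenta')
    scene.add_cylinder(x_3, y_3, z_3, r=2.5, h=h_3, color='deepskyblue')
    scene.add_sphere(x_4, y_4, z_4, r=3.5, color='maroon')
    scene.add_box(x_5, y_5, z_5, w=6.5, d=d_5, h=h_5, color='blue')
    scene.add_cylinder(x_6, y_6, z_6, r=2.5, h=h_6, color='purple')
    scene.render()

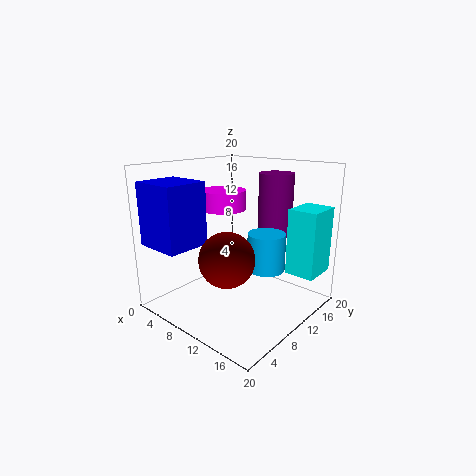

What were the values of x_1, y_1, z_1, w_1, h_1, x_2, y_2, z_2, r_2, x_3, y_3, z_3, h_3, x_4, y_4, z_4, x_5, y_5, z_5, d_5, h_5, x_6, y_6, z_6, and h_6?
x_1 = 16, y_1 = 13, z_1 = 5.5, w_1 = 4, h_1 = 9, x_2 = 4, y_2 = 13.5, z_2 = 12.5, r_2 = 3.5, x_3 = 14.5, y_3 = 10.5, z_3 = 6.5, h_3 = 5, x_4 = 12.5, y_4 = 5, z_4 = 9, x_5 = 1, y_5 = 0.5, z_5 = 9.5, d_5 = 6, h_5 = 8.5, x_6 = 12, y_6 = 16, z_6 = 9.5, h_6 = 9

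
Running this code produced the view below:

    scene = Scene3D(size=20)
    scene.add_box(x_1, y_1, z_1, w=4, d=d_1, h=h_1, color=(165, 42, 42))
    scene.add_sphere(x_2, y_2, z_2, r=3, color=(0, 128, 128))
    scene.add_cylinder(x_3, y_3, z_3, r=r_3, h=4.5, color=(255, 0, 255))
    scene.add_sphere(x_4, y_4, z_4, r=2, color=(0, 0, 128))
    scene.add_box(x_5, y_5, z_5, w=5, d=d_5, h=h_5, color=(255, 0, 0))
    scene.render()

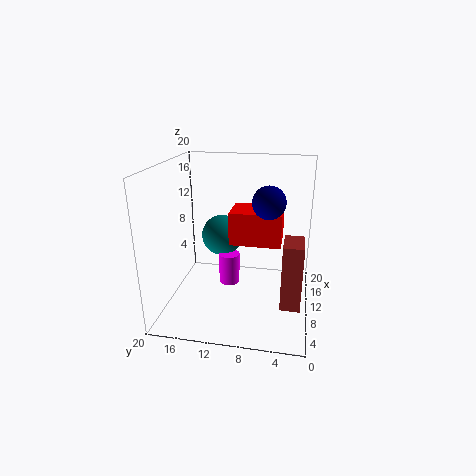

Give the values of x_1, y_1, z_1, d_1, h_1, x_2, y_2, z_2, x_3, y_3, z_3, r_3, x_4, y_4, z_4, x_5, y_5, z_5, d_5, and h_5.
x_1 = 3.5, y_1 = 1, z_1 = 3.5, d_1 = 2.5, h_1 = 8.5, x_2 = 13, y_2 = 13, z_2 = 9, x_3 = 11, y_3 = 11.5, z_3 = 2.5, r_3 = 1.5, x_4 = 6, y_4 = 5.5, z_4 = 16.5, x_5 = 8.5, y_5 = 4, z_5 = 9.5, d_5 = 7, h_5 = 4.5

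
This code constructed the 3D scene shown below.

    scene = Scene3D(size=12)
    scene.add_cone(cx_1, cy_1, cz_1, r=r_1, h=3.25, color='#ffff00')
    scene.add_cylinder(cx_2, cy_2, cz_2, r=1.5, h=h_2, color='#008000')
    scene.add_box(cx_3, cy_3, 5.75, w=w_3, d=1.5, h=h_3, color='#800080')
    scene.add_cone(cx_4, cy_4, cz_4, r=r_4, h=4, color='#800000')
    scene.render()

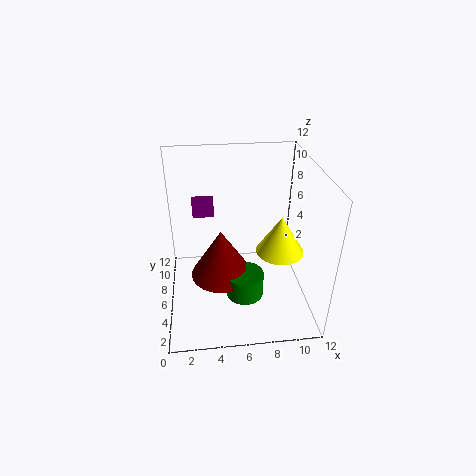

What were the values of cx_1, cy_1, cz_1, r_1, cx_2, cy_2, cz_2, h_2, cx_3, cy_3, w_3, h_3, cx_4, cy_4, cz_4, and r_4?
cx_1 = 9.5
cy_1 = 5.5
cz_1 = 4.75
r_1 = 2
cx_2 = 6.25
cy_2 = 3.5
cz_2 = 2.25
h_2 = 2
cx_3 = 2.25
cy_3 = 10.25
w_3 = 2
h_3 = 1.5
cx_4 = 4.5
cy_4 = 4.75
cz_4 = 3.5
r_4 = 2.5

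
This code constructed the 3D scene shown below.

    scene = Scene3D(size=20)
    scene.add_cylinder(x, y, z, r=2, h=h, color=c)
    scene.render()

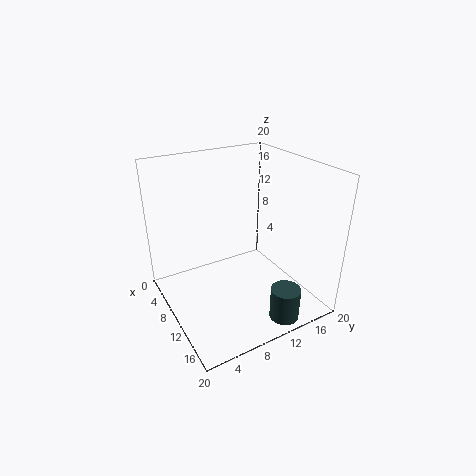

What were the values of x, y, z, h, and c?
x = 17.5; y = 13; z = 0.5; h = 4.5; c = 'darkslategray'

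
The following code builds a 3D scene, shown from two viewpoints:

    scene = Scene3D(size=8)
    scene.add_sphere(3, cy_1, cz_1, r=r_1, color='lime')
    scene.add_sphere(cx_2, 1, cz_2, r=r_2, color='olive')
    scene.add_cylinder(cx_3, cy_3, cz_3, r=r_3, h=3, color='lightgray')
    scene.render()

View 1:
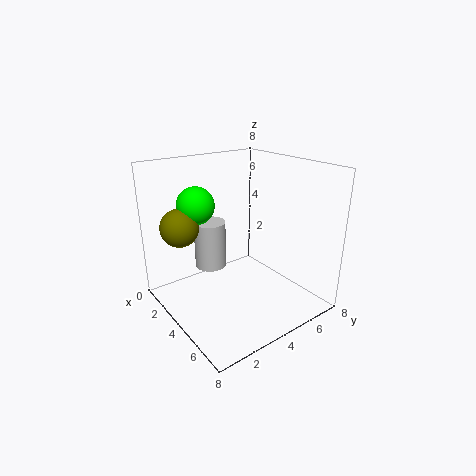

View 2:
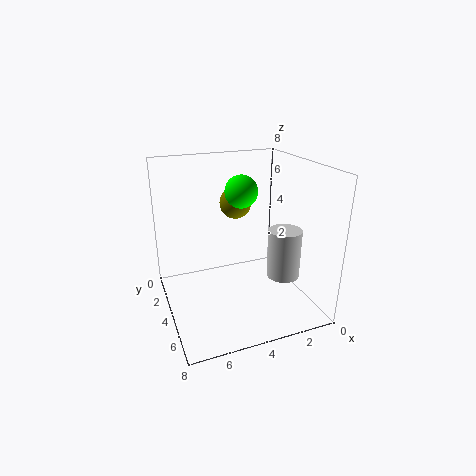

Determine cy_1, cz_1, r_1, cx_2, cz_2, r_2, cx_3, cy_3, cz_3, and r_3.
cy_1 = 2
cz_1 = 6
r_1 = 1
cx_2 = 3
cz_2 = 5
r_2 = 1
cx_3 = 1
cy_3 = 4
cz_3 = 1
r_3 = 1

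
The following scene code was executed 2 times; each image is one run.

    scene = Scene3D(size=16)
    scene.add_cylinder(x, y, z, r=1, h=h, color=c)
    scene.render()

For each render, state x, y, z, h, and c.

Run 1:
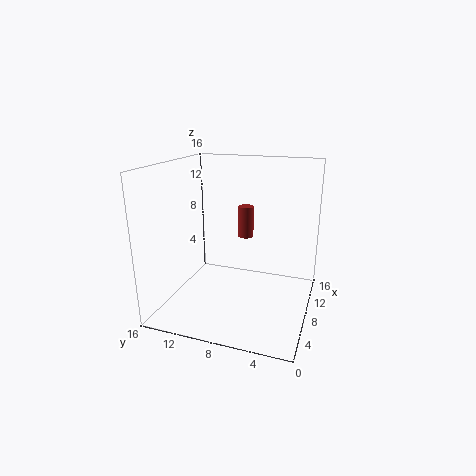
x = 14
y = 9
z = 6
h = 4
c = 'brown'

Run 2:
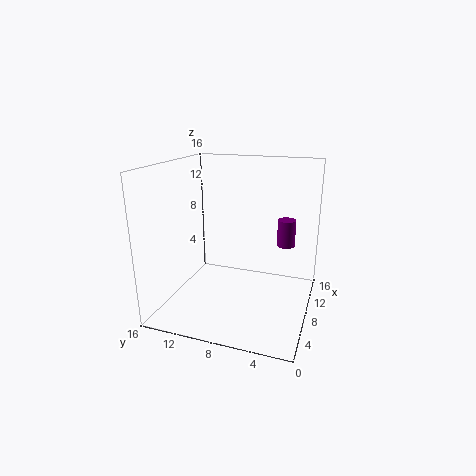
x = 10
y = 3
z = 7
h = 3
c = 'purple'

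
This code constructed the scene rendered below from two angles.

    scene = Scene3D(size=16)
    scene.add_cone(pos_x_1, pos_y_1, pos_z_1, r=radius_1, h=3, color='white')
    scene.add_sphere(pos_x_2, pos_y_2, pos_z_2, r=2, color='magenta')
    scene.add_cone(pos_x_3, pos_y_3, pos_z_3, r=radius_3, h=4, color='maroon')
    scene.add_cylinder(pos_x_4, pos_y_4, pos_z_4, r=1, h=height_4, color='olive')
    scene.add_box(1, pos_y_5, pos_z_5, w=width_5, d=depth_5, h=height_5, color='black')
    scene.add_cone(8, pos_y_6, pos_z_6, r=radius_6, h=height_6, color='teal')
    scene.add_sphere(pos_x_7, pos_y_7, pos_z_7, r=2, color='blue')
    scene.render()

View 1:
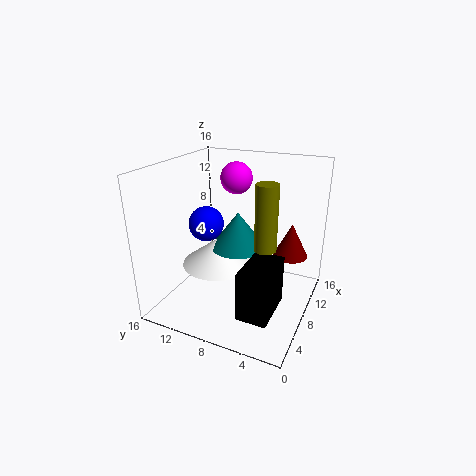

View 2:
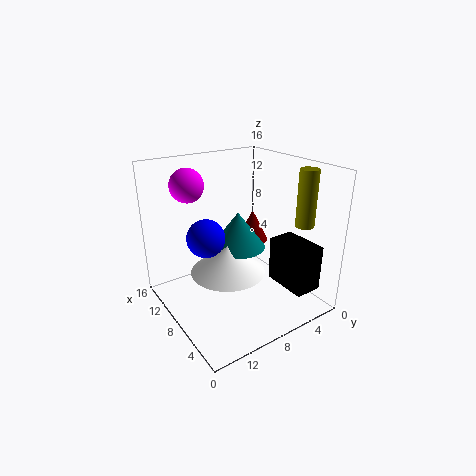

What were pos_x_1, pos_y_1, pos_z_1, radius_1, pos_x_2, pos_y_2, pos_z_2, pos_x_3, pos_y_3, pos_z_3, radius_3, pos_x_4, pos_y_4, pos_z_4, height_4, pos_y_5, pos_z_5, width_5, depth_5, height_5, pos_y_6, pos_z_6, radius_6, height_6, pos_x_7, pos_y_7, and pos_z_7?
pos_x_1 = 7, pos_y_1 = 10, pos_z_1 = 5, radius_1 = 4, pos_x_2 = 14, pos_y_2 = 11, pos_z_2 = 13, pos_x_3 = 12, pos_y_3 = 3, pos_z_3 = 5, radius_3 = 2, pos_x_4 = 3, pos_y_4 = 3, pos_z_4 = 10, height_4 = 6, pos_y_5 = 2, pos_z_5 = 3, width_5 = 5, depth_5 = 3, height_5 = 5, pos_y_6 = 8, pos_z_6 = 7, radius_6 = 3, height_6 = 4, pos_x_7 = 8, pos_y_7 = 12, pos_z_7 = 9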